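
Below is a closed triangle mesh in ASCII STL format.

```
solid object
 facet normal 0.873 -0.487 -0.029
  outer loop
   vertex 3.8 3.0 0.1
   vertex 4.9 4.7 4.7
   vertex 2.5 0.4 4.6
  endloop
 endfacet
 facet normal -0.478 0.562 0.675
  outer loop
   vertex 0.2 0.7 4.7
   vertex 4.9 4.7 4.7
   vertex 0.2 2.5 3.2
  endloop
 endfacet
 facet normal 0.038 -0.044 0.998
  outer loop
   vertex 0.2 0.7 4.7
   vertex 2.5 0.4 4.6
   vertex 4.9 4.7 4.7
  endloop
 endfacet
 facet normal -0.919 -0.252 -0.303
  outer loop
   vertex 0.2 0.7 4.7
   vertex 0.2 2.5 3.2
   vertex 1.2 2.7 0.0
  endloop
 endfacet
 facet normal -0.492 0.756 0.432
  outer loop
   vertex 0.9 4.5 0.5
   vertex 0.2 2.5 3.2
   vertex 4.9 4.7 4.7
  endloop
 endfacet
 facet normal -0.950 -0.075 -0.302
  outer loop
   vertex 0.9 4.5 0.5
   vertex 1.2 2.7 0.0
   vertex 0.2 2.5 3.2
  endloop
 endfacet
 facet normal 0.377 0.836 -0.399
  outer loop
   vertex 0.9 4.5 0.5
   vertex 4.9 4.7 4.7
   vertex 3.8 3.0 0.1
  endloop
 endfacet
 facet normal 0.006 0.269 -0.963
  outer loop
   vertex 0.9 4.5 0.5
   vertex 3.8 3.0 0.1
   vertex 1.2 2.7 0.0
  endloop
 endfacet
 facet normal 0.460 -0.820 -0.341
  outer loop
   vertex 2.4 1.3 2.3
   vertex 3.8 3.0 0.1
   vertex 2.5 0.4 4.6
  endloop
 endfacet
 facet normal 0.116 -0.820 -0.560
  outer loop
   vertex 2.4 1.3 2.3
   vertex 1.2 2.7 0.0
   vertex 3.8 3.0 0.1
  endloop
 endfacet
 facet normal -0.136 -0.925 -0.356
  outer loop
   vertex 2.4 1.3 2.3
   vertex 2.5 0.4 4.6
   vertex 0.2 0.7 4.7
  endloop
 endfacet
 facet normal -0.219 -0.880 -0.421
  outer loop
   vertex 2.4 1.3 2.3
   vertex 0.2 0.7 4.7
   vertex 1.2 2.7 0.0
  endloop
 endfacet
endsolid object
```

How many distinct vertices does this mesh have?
8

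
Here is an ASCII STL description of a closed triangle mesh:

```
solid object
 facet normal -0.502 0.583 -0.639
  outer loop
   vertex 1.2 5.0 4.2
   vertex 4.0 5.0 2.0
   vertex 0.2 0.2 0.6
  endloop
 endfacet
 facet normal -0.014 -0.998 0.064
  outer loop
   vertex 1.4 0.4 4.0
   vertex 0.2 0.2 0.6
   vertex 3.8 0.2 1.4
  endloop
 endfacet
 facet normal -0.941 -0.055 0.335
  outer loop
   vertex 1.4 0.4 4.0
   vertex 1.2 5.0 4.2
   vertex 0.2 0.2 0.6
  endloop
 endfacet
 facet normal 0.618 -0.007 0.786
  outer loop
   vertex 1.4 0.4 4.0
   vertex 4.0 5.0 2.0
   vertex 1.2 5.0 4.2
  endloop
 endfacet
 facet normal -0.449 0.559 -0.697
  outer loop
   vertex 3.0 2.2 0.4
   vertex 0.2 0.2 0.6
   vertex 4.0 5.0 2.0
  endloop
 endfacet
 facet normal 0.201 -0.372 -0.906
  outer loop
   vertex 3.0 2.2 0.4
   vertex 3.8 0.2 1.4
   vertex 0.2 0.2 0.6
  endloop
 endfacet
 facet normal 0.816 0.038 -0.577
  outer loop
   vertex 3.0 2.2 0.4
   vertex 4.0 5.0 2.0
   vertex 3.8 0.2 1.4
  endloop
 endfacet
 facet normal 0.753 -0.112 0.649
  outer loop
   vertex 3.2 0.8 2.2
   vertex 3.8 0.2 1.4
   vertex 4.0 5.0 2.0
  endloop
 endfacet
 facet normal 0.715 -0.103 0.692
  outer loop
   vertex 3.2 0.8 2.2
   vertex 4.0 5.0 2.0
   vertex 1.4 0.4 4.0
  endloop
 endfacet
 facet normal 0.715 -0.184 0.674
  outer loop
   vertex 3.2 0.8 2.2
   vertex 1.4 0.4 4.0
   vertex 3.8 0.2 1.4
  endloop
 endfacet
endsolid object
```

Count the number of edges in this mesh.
15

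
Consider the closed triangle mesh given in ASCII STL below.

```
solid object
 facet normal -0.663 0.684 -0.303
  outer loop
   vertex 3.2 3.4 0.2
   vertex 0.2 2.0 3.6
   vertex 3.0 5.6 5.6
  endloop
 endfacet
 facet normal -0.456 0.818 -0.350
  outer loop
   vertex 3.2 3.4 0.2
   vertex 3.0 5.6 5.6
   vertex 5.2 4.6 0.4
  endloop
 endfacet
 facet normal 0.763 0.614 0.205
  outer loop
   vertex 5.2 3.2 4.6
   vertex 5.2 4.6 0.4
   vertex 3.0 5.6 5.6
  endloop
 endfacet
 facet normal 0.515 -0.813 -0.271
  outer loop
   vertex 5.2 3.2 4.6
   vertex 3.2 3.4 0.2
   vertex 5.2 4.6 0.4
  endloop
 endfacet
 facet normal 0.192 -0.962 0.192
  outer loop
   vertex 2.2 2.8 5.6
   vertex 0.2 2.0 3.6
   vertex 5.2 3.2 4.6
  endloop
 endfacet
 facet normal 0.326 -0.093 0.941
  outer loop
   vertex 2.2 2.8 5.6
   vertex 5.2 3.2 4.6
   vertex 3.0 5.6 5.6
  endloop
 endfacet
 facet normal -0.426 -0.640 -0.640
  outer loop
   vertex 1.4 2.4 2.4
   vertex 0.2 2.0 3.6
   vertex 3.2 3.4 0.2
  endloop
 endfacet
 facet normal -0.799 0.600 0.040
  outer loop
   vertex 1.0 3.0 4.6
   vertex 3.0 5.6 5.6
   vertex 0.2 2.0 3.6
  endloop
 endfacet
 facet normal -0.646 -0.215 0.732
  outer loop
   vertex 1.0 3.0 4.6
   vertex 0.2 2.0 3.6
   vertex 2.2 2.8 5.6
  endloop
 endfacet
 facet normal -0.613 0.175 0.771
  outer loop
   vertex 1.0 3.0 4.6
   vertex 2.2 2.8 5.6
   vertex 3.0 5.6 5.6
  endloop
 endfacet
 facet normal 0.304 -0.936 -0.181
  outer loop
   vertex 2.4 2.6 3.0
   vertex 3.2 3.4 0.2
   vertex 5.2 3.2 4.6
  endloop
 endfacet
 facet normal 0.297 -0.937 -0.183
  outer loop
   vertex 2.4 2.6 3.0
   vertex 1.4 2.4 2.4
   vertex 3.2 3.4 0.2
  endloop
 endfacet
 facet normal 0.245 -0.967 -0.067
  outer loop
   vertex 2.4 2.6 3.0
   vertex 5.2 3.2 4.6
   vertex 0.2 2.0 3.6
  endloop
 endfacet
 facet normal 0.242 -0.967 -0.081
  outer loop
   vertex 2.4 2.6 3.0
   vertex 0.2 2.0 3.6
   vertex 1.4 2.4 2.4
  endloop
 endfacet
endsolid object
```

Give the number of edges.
21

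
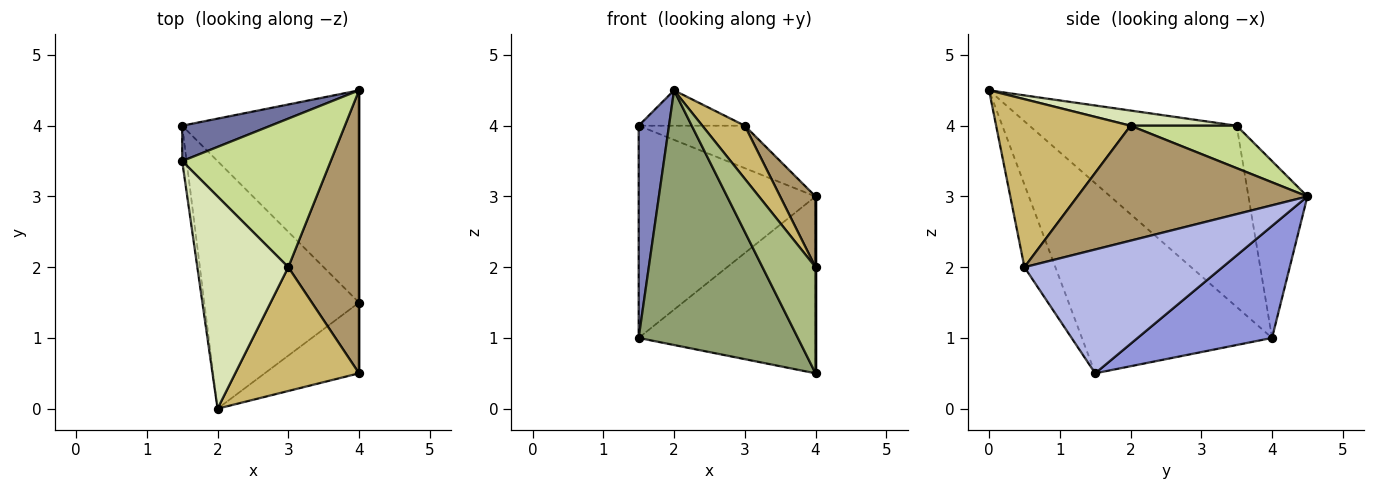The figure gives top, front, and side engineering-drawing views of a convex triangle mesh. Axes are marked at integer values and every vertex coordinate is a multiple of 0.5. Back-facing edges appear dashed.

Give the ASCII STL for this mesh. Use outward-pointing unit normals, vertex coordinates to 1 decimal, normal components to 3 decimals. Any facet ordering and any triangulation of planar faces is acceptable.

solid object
 facet normal -0.312 0.937 0.156
  outer loop
   vertex 1.5 3.5 4.0
   vertex 4.0 4.5 3.0
   vertex 1.5 4.0 1.0
  endloop
 endfacet
 facet normal -0.989 -0.145 -0.024
  outer loop
   vertex 1.5 3.5 4.0
   vertex 1.5 4.0 1.0
   vertex 2.0 0.0 4.5
  endloop
 endfacet
 facet normal 0.438 0.576 -0.691
  outer loop
   vertex 4.0 1.5 0.5
   vertex 1.5 4.0 1.0
   vertex 4.0 4.5 3.0
  endloop
 endfacet
 facet normal 1.000 0.000 0.000
  outer loop
   vertex 4.0 1.5 0.5
   vertex 4.0 4.5 3.0
   vertex 4.0 0.5 2.0
  endloop
 endfacet
 facet normal -0.650 -0.545 -0.529
  outer loop
   vertex 4.0 1.5 0.5
   vertex 2.0 0.0 4.5
   vertex 1.5 4.0 1.0
  endloop
 endfacet
 facet normal -0.437 -0.749 -0.499
  outer loop
   vertex 4.0 1.5 0.5
   vertex 4.0 0.5 2.0
   vertex 2.0 0.0 4.5
  endloop
 endfacet
 facet normal 0.265 0.265 0.927
  outer loop
   vertex 3.0 2.0 4.0
   vertex 4.0 4.5 3.0
   vertex 1.5 3.5 4.0
  endloop
 endfacet
 facet normal 0.162 0.162 0.973
  outer loop
   vertex 3.0 2.0 4.0
   vertex 1.5 3.5 4.0
   vertex 2.0 0.0 4.5
  endloop
 endfacet
 facet normal 0.844 -0.130 0.520
  outer loop
   vertex 3.0 2.0 4.0
   vertex 4.0 0.5 2.0
   vertex 4.0 4.5 3.0
  endloop
 endfacet
 facet normal 0.780 -0.246 0.575
  outer loop
   vertex 3.0 2.0 4.0
   vertex 2.0 0.0 4.5
   vertex 4.0 0.5 2.0
  endloop
 endfacet
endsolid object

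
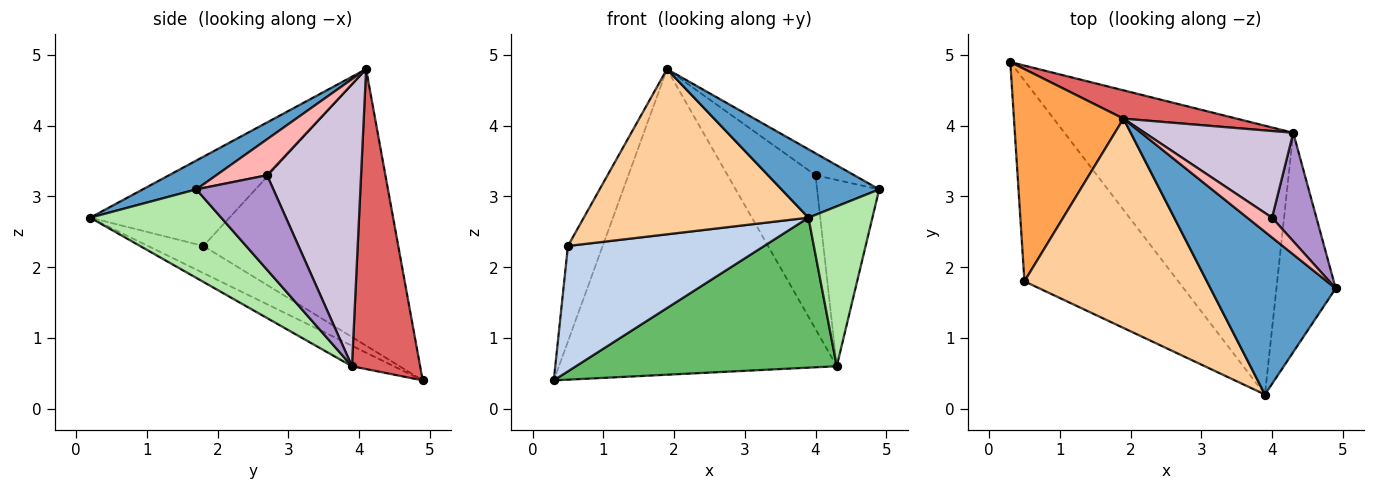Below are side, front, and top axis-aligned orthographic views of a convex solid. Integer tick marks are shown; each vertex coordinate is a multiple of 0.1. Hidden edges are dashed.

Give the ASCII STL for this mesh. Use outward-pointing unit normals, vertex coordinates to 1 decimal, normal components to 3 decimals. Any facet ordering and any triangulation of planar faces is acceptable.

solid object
 facet normal 0.208 -0.379 0.902
  outer loop
   vertex 1.9 4.1 4.8
   vertex 3.9 0.2 2.7
   vertex 4.9 1.7 3.1
  endloop
 endfacet
 facet normal -0.148 -0.524 -0.839
  outer loop
   vertex 0.5 1.8 2.3
   vertex 0.3 4.9 0.4
   vertex 3.9 0.2 2.7
  endloop
 endfacet
 facet normal -0.917 0.163 0.363
  outer loop
   vertex 0.5 1.8 2.3
   vertex 1.9 4.1 4.8
   vertex 0.3 4.9 0.4
  endloop
 endfacet
 facet normal -0.358 -0.578 0.733
  outer loop
   vertex 0.5 1.8 2.3
   vertex 3.9 0.2 2.7
   vertex 1.9 4.1 4.8
  endloop
 endfacet
 facet normal -0.078 -0.486 -0.871
  outer loop
   vertex 4.3 3.9 0.6
   vertex 3.9 0.2 2.7
   vertex 0.3 4.9 0.4
  endloop
 endfacet
 facet normal 0.770 -0.376 -0.516
  outer loop
   vertex 4.3 3.9 0.6
   vertex 4.9 1.7 3.1
   vertex 3.9 0.2 2.7
  endloop
 endfacet
 facet normal 0.237 0.967 0.090
  outer loop
   vertex 4.3 3.9 0.6
   vertex 0.3 4.9 0.4
   vertex 1.9 4.1 4.8
  endloop
 endfacet
 facet normal 0.698 0.532 0.480
  outer loop
   vertex 4.0 2.7 3.3
   vertex 1.9 4.1 4.8
   vertex 4.9 1.7 3.1
  endloop
 endfacet
 facet normal 0.731 0.589 0.343
  outer loop
   vertex 4.0 2.7 3.3
   vertex 4.9 1.7 3.1
   vertex 4.3 3.9 0.6
  endloop
 endfacet
 facet normal 0.682 0.638 0.359
  outer loop
   vertex 4.0 2.7 3.3
   vertex 4.3 3.9 0.6
   vertex 1.9 4.1 4.8
  endloop
 endfacet
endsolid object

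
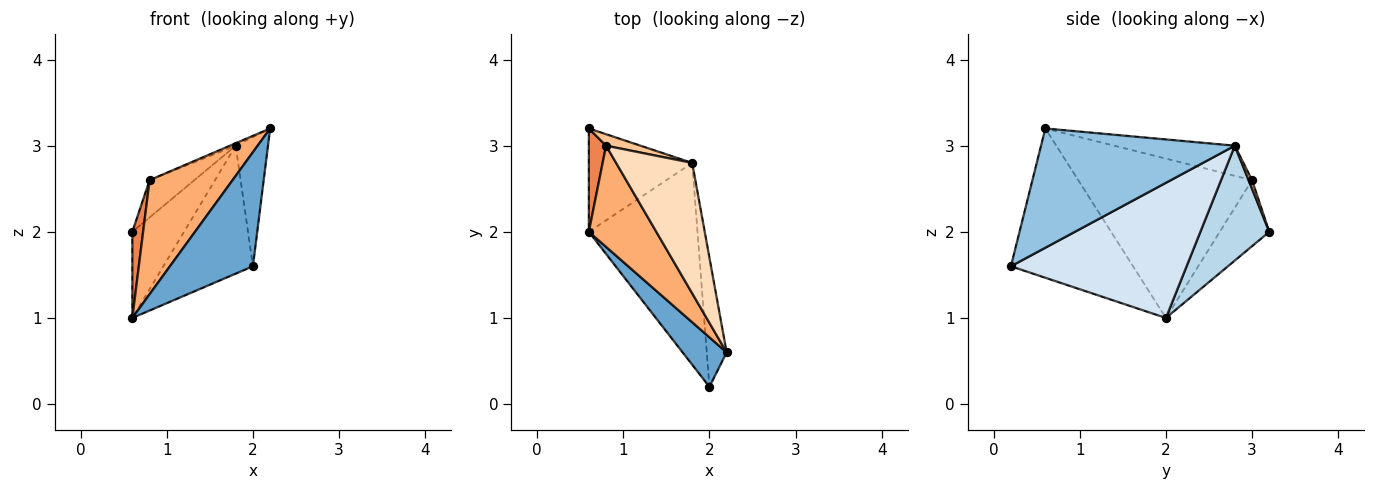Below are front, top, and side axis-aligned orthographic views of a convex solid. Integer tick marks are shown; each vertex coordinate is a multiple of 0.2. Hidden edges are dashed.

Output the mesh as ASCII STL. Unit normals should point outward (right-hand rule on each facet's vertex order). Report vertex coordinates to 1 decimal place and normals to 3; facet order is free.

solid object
 facet normal -0.804 -0.546 0.237
  outer loop
   vertex 2.0 0.2 1.6
   vertex 2.2 0.6 3.2
   vertex 0.6 2.0 1.0
  endloop
 endfacet
 facet normal 0.973 0.162 -0.162
  outer loop
   vertex 1.8 2.8 3.0
   vertex 2.2 0.6 3.2
   vertex 2.0 0.2 1.6
  endloop
 endfacet
 facet normal 0.649 0.487 -0.584
  outer loop
   vertex 1.8 2.8 3.0
   vertex 0.6 2.0 1.0
   vertex 0.6 3.2 2.0
  endloop
 endfacet
 facet normal 0.724 0.369 -0.582
  outer loop
   vertex 1.8 2.8 3.0
   vertex 2.0 0.2 1.6
   vertex 0.6 2.0 1.0
  endloop
 endfacet
 facet normal -0.947 -0.206 0.247
  outer loop
   vertex 0.8 3.0 2.6
   vertex 0.6 3.2 2.0
   vertex 0.6 2.0 1.0
  endloop
 endfacet
 facet normal -0.843 -0.402 0.357
  outer loop
   vertex 0.8 3.0 2.6
   vertex 0.6 2.0 1.0
   vertex 2.2 0.6 3.2
  endloop
 endfacet
 facet normal 0.073 0.953 0.293
  outer loop
   vertex 0.8 3.0 2.6
   vertex 1.8 2.8 3.0
   vertex 0.6 3.2 2.0
  endloop
 endfacet
 facet normal -0.368 0.018 0.930
  outer loop
   vertex 0.8 3.0 2.6
   vertex 2.2 0.6 3.2
   vertex 1.8 2.8 3.0
  endloop
 endfacet
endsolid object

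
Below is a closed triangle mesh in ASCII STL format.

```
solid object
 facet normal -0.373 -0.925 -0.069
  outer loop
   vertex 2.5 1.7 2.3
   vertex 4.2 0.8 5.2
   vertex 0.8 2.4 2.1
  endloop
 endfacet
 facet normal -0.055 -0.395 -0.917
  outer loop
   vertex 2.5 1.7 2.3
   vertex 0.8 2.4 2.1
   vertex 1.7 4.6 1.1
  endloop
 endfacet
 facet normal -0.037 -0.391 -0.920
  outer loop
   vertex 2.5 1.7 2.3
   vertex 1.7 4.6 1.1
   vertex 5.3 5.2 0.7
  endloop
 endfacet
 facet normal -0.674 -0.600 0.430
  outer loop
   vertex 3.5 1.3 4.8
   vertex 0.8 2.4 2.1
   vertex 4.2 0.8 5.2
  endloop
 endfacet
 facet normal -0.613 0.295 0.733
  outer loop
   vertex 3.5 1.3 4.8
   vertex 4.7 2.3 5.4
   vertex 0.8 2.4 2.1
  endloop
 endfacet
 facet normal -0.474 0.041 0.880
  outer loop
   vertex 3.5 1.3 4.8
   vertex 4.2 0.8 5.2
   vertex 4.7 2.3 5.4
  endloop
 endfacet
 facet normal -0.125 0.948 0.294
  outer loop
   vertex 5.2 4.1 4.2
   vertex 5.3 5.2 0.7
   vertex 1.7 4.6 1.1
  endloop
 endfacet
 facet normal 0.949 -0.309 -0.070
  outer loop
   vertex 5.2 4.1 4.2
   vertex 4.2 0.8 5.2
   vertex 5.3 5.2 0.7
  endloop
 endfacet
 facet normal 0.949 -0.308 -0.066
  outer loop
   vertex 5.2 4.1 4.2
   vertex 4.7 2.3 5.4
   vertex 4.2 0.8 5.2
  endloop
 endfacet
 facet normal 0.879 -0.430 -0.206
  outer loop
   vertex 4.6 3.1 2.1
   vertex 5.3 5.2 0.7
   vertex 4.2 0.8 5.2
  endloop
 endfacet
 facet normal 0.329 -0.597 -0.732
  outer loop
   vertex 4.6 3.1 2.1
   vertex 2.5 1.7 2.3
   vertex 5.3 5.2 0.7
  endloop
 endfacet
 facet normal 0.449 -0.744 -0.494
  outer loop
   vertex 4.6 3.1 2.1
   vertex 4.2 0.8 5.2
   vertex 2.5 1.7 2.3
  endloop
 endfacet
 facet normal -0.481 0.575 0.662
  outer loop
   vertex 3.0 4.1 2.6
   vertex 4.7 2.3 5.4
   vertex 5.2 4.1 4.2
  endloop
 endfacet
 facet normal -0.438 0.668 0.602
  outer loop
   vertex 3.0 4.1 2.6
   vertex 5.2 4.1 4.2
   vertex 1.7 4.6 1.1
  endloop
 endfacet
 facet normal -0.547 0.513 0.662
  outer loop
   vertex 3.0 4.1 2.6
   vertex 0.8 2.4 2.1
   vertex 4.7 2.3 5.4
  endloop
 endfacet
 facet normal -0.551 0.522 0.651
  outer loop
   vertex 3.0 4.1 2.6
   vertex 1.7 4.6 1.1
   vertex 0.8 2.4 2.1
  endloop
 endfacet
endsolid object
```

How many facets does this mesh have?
16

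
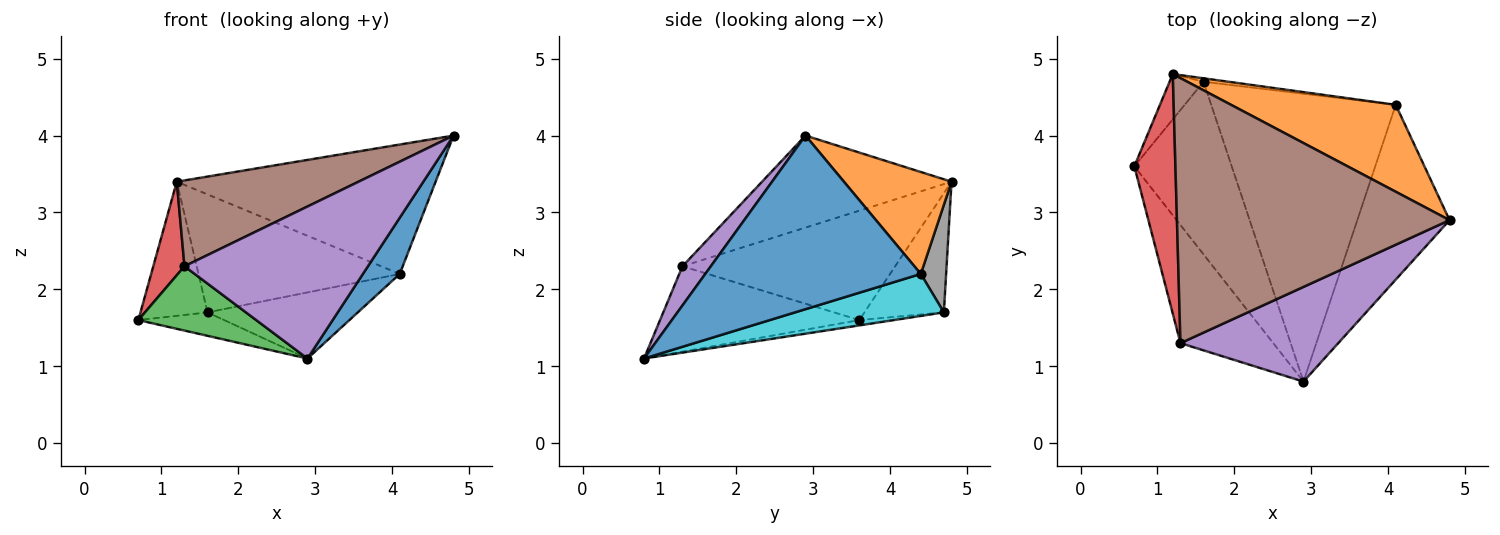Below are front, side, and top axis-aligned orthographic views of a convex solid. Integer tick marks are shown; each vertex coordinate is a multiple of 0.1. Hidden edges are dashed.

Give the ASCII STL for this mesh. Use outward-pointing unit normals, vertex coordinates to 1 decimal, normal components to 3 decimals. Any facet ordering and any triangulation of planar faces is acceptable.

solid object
 facet normal 0.873 -0.149 -0.464
  outer loop
   vertex 4.1 4.4 2.2
   vertex 4.8 2.9 4.0
   vertex 2.9 0.8 1.1
  endloop
 endfacet
 facet normal 0.326 0.785 0.527
  outer loop
   vertex 4.1 4.4 2.2
   vertex 1.2 4.8 3.4
   vertex 4.8 2.9 4.0
  endloop
 endfacet
 facet normal -0.629 -0.372 -0.683
  outer loop
   vertex 1.3 1.3 2.3
   vertex 0.7 3.6 1.6
   vertex 2.9 0.8 1.1
  endloop
 endfacet
 facet normal -0.927 -0.136 0.348
  outer loop
   vertex 1.3 1.3 2.3
   vertex 1.2 4.8 3.4
   vertex 0.7 3.6 1.6
  endloop
 endfacet
 facet normal 0.130 -0.842 0.524
  outer loop
   vertex 1.3 1.3 2.3
   vertex 2.9 0.8 1.1
   vertex 4.8 2.9 4.0
  endloop
 endfacet
 facet normal -0.306 -0.293 0.906
  outer loop
   vertex 1.3 1.3 2.3
   vertex 4.8 2.9 4.0
   vertex 1.2 4.8 3.4
  endloop
 endfacet
 facet normal -0.747 0.630 -0.213
  outer loop
   vertex 1.6 4.7 1.7
   vertex 0.7 3.6 1.6
   vertex 1.2 4.8 3.4
  endloop
 endfacet
 facet normal 0.125 0.992 -0.029
  outer loop
   vertex 1.6 4.7 1.7
   vertex 1.2 4.8 3.4
   vertex 4.1 4.4 2.2
  endloop
 endfacet
 facet normal -0.054 0.134 -0.989
  outer loop
   vertex 1.6 4.7 1.7
   vertex 2.9 0.8 1.1
   vertex 0.7 3.6 1.6
  endloop
 endfacet
 facet normal 0.217 0.219 -0.951
  outer loop
   vertex 1.6 4.7 1.7
   vertex 4.1 4.4 2.2
   vertex 2.9 0.8 1.1
  endloop
 endfacet
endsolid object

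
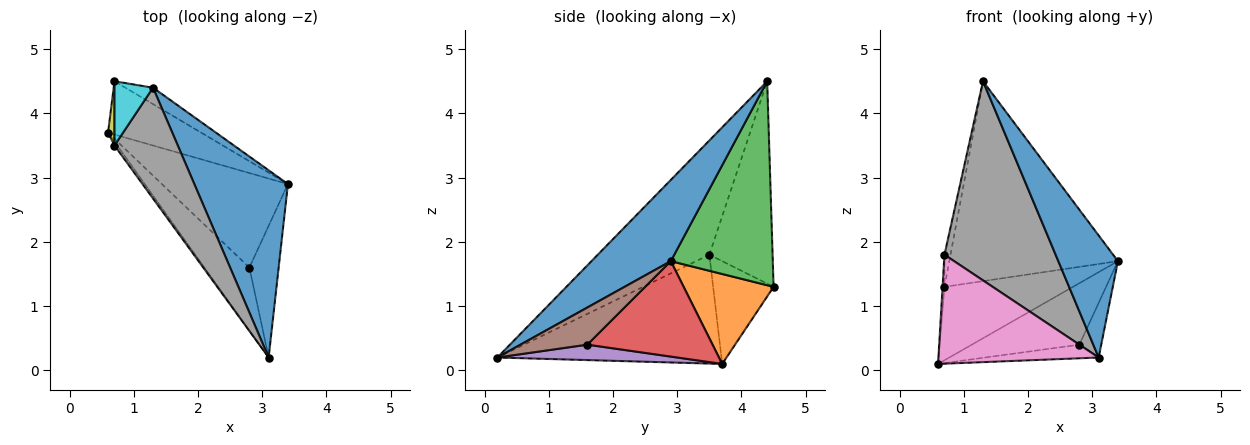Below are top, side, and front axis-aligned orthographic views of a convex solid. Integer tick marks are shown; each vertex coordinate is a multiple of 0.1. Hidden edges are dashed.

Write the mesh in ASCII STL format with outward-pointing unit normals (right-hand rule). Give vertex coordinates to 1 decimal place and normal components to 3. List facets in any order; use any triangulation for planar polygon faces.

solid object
 facet normal 0.588 -0.442 0.678
  outer loop
   vertex 1.3 4.4 4.5
   vertex 3.1 0.2 0.2
   vertex 3.4 2.9 1.7
  endloop
 endfacet
 facet normal 0.493 0.704 -0.511
  outer loop
   vertex 0.7 4.5 1.3
   vertex 3.4 2.9 1.7
   vertex 0.6 3.7 0.1
  endloop
 endfacet
 facet normal 0.516 0.854 -0.070
  outer loop
   vertex 0.7 4.5 1.3
   vertex 1.3 4.4 4.5
   vertex 3.4 2.9 1.7
  endloop
 endfacet
 facet normal 0.536 0.460 -0.708
  outer loop
   vertex 2.8 1.6 0.4
   vertex 0.6 3.7 0.1
   vertex 3.4 2.9 1.7
  endloop
 endfacet
 facet normal 0.318 0.200 -0.927
  outer loop
   vertex 2.8 1.6 0.4
   vertex 3.1 0.2 0.2
   vertex 0.6 3.7 0.1
  endloop
 endfacet
 facet normal 0.761 0.249 -0.600
  outer loop
   vertex 2.8 1.6 0.4
   vertex 3.4 2.9 1.7
   vertex 3.1 0.2 0.2
  endloop
 endfacet
 facet normal -0.813 -0.582 -0.021
  outer loop
   vertex 0.7 3.5 1.8
   vertex 0.6 3.7 0.1
   vertex 3.1 0.2 0.2
  endloop
 endfacet
 facet normal -0.660 -0.657 0.366
  outer loop
   vertex 0.7 3.5 1.8
   vertex 3.1 0.2 0.2
   vertex 1.3 4.4 4.5
  endloop
 endfacet
 facet normal -0.998 0.031 0.062
  outer loop
   vertex 0.7 3.5 1.8
   vertex 0.7 4.5 1.3
   vertex 0.6 3.7 0.1
  endloop
 endfacet
 facet normal -0.978 0.093 0.186
  outer loop
   vertex 0.7 3.5 1.8
   vertex 1.3 4.4 4.5
   vertex 0.7 4.5 1.3
  endloop
 endfacet
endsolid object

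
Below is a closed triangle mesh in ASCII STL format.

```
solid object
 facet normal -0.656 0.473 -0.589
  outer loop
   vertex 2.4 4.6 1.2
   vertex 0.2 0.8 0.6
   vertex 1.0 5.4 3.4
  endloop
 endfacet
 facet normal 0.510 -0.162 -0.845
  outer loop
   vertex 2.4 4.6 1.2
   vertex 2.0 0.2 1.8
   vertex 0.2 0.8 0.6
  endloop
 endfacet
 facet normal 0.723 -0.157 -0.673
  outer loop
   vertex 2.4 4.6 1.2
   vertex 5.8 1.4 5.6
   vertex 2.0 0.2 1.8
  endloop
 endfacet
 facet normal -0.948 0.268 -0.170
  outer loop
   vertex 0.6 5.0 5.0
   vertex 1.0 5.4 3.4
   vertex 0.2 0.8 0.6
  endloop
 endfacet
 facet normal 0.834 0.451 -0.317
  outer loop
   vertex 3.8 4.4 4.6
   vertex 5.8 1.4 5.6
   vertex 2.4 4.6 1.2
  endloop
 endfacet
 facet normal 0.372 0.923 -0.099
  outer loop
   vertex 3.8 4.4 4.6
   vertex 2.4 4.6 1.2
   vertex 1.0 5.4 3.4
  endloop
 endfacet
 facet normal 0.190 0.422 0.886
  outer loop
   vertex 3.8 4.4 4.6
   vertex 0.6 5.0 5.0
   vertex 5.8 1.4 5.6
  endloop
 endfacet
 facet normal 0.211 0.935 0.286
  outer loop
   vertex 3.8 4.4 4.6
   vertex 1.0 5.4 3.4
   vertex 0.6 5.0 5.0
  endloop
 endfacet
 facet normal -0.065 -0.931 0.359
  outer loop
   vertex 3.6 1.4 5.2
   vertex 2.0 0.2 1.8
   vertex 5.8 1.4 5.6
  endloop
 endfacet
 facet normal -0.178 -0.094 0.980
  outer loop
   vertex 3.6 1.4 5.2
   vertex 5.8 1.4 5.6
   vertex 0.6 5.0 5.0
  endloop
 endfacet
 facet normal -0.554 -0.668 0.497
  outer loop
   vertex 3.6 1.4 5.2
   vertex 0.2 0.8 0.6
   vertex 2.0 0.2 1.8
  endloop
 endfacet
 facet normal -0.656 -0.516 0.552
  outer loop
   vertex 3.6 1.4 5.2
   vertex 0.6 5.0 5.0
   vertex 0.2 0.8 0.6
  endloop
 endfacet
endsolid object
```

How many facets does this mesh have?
12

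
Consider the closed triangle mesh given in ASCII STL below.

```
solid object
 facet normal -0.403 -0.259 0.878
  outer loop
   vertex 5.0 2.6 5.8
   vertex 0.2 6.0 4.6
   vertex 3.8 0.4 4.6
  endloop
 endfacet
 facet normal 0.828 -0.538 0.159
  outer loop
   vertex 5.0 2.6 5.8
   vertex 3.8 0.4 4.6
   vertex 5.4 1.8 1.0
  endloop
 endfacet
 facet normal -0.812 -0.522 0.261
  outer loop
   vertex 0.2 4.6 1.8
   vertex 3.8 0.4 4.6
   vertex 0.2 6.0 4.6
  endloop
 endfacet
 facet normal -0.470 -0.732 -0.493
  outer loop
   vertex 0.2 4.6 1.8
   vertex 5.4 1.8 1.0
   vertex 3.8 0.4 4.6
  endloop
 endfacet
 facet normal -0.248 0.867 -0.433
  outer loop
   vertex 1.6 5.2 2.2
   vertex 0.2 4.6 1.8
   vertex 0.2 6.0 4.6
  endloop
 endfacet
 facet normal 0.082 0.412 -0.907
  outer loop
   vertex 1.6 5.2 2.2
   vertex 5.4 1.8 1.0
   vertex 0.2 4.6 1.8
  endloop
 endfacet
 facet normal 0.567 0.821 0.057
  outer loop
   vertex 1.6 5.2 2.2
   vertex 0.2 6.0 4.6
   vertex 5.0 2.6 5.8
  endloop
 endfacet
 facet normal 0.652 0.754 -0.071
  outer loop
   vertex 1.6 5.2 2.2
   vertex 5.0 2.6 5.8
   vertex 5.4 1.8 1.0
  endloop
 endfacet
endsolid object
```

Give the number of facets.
8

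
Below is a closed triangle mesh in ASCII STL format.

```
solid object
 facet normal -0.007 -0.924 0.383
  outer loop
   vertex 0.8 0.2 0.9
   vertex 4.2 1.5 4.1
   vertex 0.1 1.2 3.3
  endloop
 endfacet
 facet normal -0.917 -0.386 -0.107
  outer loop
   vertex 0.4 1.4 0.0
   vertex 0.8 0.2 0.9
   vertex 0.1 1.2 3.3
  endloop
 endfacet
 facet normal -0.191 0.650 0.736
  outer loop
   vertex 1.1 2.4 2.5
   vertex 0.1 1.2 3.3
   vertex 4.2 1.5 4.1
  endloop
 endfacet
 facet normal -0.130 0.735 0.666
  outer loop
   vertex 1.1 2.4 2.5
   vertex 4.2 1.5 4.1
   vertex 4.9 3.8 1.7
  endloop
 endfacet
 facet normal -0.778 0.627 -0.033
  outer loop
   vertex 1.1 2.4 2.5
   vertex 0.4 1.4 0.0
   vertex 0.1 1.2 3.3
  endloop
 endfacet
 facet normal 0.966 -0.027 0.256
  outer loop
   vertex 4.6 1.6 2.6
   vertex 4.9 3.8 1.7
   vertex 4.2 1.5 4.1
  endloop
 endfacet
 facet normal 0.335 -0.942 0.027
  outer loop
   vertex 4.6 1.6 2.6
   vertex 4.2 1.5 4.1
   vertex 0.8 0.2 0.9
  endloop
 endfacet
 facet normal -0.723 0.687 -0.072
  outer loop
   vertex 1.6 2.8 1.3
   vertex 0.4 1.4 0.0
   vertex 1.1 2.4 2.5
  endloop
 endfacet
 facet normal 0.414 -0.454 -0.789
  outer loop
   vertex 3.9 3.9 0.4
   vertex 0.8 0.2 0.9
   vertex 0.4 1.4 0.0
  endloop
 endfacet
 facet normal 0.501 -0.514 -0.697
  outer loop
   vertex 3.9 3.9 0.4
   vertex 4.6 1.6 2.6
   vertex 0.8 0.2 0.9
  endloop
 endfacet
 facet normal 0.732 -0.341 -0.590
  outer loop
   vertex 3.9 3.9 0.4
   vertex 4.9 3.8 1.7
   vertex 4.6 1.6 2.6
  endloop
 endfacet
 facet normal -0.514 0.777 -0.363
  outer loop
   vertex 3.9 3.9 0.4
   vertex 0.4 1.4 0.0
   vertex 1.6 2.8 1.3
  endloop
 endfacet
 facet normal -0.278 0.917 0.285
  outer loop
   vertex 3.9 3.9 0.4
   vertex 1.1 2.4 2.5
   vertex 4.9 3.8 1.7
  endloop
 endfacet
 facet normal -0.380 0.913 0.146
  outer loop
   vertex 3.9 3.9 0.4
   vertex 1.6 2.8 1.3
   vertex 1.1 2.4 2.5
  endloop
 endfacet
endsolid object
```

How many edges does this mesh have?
21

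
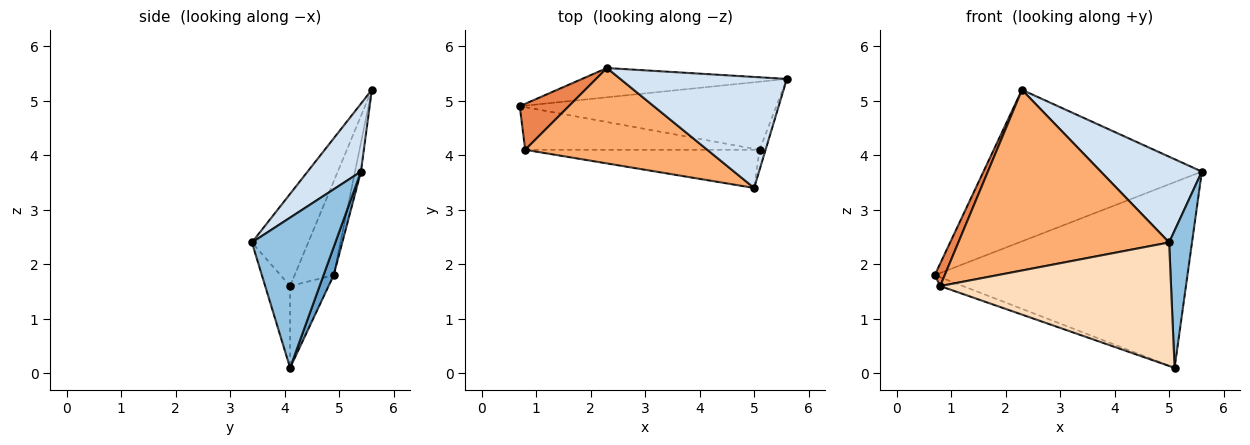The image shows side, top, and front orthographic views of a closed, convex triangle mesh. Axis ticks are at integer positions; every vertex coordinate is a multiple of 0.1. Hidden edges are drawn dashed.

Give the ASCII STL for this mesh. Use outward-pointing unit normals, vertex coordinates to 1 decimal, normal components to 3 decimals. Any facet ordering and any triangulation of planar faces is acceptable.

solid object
 facet normal 0.038 0.938 -0.344
  outer loop
   vertex 5.1 4.1 0.1
   vertex 0.7 4.9 1.8
   vertex 5.6 5.4 3.7
  endloop
 endfacet
 facet normal 0.964 -0.264 -0.038
  outer loop
   vertex 5.1 4.1 0.1
   vertex 5.6 5.4 3.7
   vertex 5.0 3.4 2.4
  endloop
 endfacet
 facet normal -0.027 0.982 -0.190
  outer loop
   vertex 2.3 5.6 5.2
   vertex 5.6 5.4 3.7
   vertex 0.7 4.9 1.8
  endloop
 endfacet
 facet normal 0.307 -0.582 0.753
  outer loop
   vertex 2.3 5.6 5.2
   vertex 5.0 3.4 2.4
   vertex 5.6 5.4 3.7
  endloop
 endfacet
 facet normal -0.864 -0.221 0.452
  outer loop
   vertex 0.8 4.1 1.6
   vertex 2.3 5.6 5.2
   vertex 0.7 4.9 1.8
  endloop
 endfacet
 facet normal -0.230 -0.861 0.454
  outer loop
   vertex 0.8 4.1 1.6
   vertex 5.0 3.4 2.4
   vertex 2.3 5.6 5.2
  endloop
 endfacet
 facet normal -0.323 0.191 -0.927
  outer loop
   vertex 0.8 4.1 1.6
   vertex 0.7 4.9 1.8
   vertex 5.1 4.1 0.1
  endloop
 endfacet
 facet normal -0.102 -0.950 -0.294
  outer loop
   vertex 0.8 4.1 1.6
   vertex 5.1 4.1 0.1
   vertex 5.0 3.4 2.4
  endloop
 endfacet
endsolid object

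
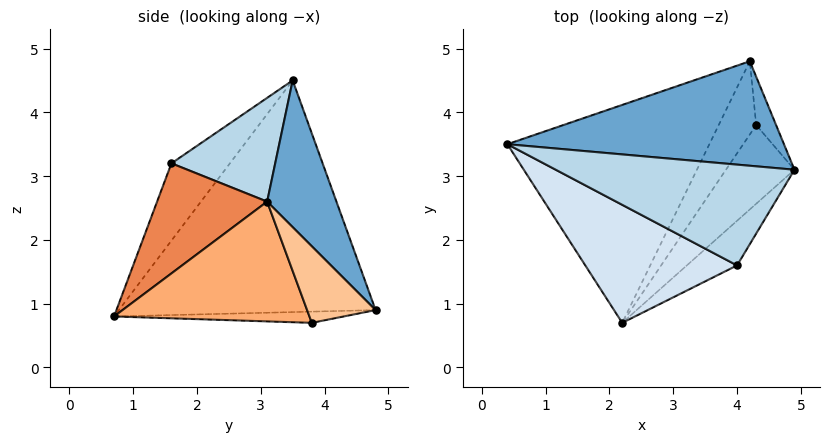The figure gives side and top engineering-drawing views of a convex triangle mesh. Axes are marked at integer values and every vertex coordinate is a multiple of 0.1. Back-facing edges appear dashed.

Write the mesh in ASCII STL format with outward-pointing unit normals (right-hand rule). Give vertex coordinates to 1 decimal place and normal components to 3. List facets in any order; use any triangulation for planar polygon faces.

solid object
 facet normal 0.319 0.733 0.601
  outer loop
   vertex 4.2 4.8 0.9
   vertex 0.4 3.5 4.5
   vertex 4.9 3.1 2.6
  endloop
 endfacet
 facet normal -0.704 0.358 -0.613
  outer loop
   vertex 4.2 4.8 0.9
   vertex 2.2 0.7 0.8
   vertex 0.4 3.5 4.5
  endloop
 endfacet
 facet normal 0.395 0.127 0.910
  outer loop
   vertex 4.0 1.6 3.2
   vertex 4.9 3.1 2.6
   vertex 0.4 3.5 4.5
  endloop
 endfacet
 facet normal -0.255 -0.827 0.501
  outer loop
   vertex 4.0 1.6 3.2
   vertex 0.4 3.5 4.5
   vertex 2.2 0.7 0.8
  endloop
 endfacet
 facet normal 0.741 -0.580 -0.338
  outer loop
   vertex 4.0 1.6 3.2
   vertex 2.2 0.7 0.8
   vertex 4.9 3.1 2.6
  endloop
 endfacet
 facet normal 0.743 -0.517 -0.425
  outer loop
   vertex 4.3 3.8 0.7
   vertex 4.9 3.1 2.6
   vertex 2.2 0.7 0.8
  endloop
 endfacet
 facet normal 0.958 0.146 -0.249
  outer loop
   vertex 4.3 3.8 0.7
   vertex 4.2 4.8 0.9
   vertex 4.9 3.1 2.6
  endloop
 endfacet
 facet normal -0.283 0.161 -0.946
  outer loop
   vertex 4.3 3.8 0.7
   vertex 2.2 0.7 0.8
   vertex 4.2 4.8 0.9
  endloop
 endfacet
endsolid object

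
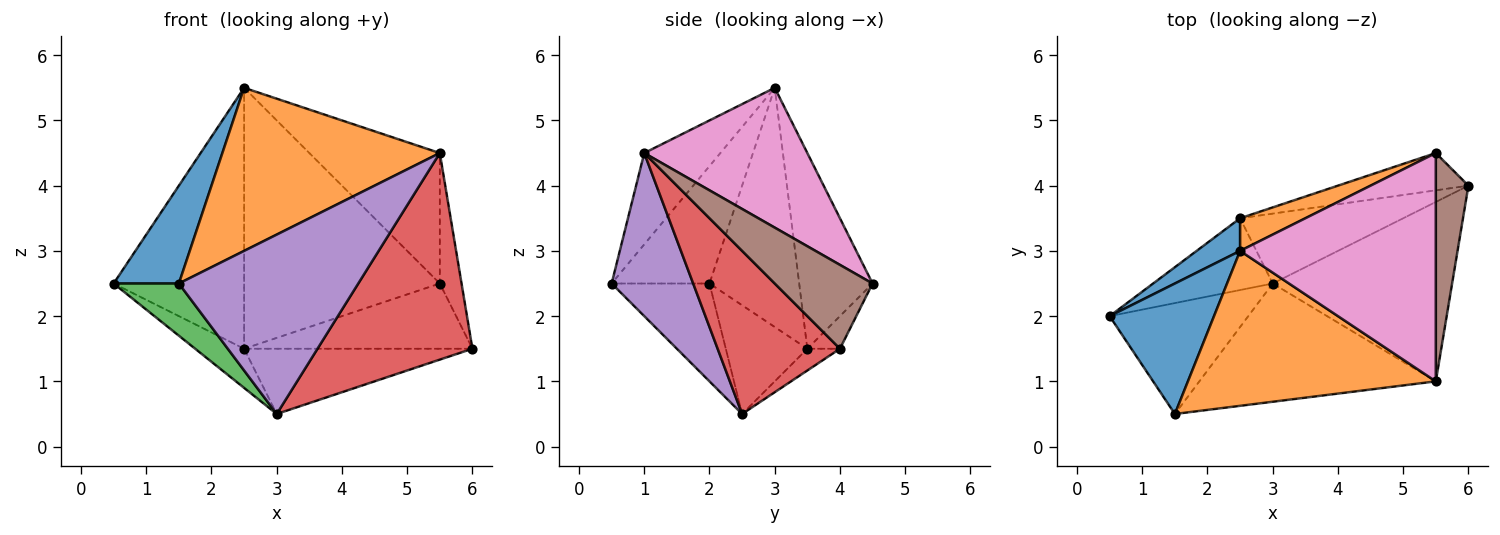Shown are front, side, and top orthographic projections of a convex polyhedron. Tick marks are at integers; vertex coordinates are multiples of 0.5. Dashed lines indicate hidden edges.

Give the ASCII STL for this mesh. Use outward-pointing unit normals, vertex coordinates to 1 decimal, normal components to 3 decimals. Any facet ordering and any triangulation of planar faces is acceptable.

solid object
 facet normal -0.669 -0.446 0.595
  outer loop
   vertex 2.5 3.0 5.5
   vertex 0.5 2.0 2.5
   vertex 1.5 0.5 2.5
  endloop
 endfacet
 facet normal -0.246 -0.703 0.668
  outer loop
   vertex 5.5 1.0 4.5
   vertex 2.5 3.0 5.5
   vertex 1.5 0.5 2.5
  endloop
 endfacet
 facet normal -0.538 -0.359 -0.763
  outer loop
   vertex 3.0 2.5 0.5
   vertex 1.5 0.5 2.5
   vertex 0.5 2.0 2.5
  endloop
 endfacet
 facet normal 0.512 -0.649 -0.563
  outer loop
   vertex 3.0 2.5 0.5
   vertex 6.0 4.0 1.5
   vertex 5.5 1.0 4.5
  endloop
 endfacet
 facet normal 0.355 -0.781 -0.515
  outer loop
   vertex 3.0 2.5 0.5
   vertex 5.5 1.0 4.5
   vertex 1.5 0.5 2.5
  endloop
 endfacet
 facet normal 0.913 0.203 0.355
  outer loop
   vertex 5.5 4.5 2.5
   vertex 5.5 1.0 4.5
   vertex 6.0 4.0 1.5
  endloop
 endfacet
 facet normal 0.527 0.422 0.738
  outer loop
   vertex 5.5 4.5 2.5
   vertex 2.5 3.0 5.5
   vertex 5.5 1.0 4.5
  endloop
 endfacet
 facet normal -0.097 0.679 -0.728
  outer loop
   vertex 2.5 3.5 1.5
   vertex 6.0 4.0 1.5
   vertex 3.0 2.5 0.5
  endloop
 endfacet
 facet normal -0.123 0.862 -0.492
  outer loop
   vertex 2.5 3.5 1.5
   vertex 5.5 4.5 2.5
   vertex 6.0 4.0 1.5
  endloop
 endfacet
 facet normal -0.624 0.374 -0.686
  outer loop
   vertex 2.5 3.5 1.5
   vertex 3.0 2.5 0.5
   vertex 0.5 2.0 2.5
  endloop
 endfacet
 facet normal -0.564 0.820 0.102
  outer loop
   vertex 2.5 3.5 1.5
   vertex 0.5 2.0 2.5
   vertex 2.5 3.0 5.5
  endloop
 endfacet
 facet normal -0.349 0.930 0.116
  outer loop
   vertex 2.5 3.5 1.5
   vertex 2.5 3.0 5.5
   vertex 5.5 4.5 2.5
  endloop
 endfacet
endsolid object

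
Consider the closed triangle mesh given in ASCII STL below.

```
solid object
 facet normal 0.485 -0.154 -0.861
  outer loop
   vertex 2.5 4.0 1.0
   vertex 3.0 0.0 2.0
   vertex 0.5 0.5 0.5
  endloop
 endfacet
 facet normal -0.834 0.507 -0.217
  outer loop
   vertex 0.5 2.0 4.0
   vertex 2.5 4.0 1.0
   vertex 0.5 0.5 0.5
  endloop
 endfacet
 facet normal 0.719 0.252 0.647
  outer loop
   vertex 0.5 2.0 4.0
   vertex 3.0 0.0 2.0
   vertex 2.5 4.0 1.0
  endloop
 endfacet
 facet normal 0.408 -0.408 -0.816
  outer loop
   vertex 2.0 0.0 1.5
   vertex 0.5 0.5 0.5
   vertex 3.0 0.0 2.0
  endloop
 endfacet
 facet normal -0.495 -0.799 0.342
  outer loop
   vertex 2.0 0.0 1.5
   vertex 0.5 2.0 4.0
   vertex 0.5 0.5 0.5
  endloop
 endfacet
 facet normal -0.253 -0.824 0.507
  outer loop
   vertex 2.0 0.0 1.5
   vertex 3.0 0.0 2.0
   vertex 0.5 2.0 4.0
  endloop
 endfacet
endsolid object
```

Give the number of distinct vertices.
5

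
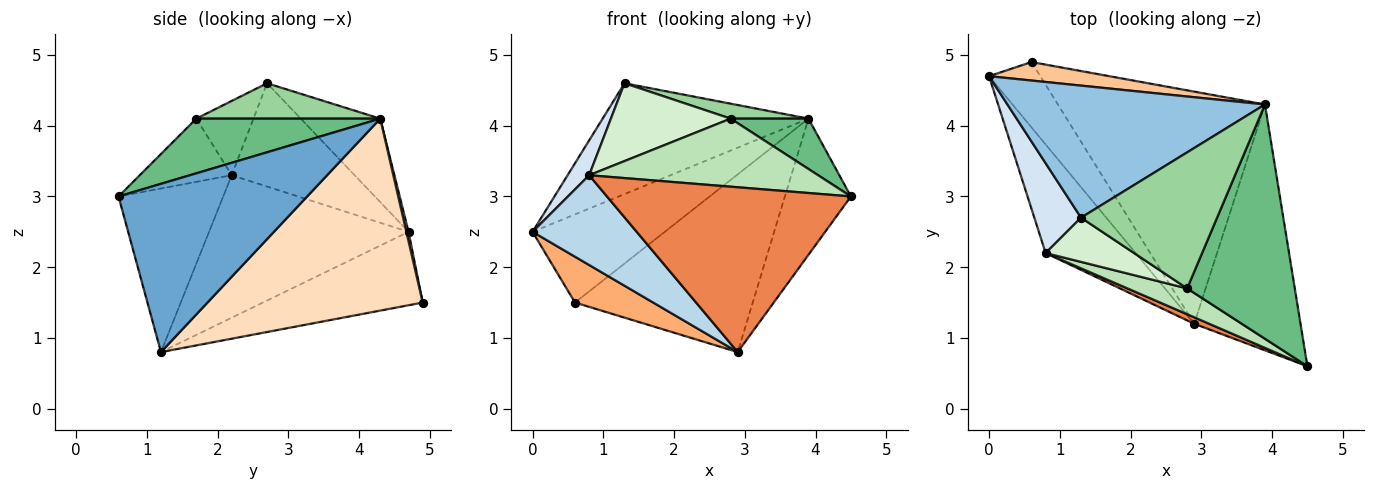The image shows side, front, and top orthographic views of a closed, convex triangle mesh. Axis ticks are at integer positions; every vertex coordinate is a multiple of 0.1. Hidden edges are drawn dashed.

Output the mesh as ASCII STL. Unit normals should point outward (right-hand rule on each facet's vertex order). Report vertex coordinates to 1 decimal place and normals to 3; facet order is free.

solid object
 facet normal 0.811 0.284 -0.512
  outer loop
   vertex 3.9 4.3 4.1
   vertex 4.5 0.6 3.0
   vertex 2.9 1.2 0.8
  endloop
 endfacet
 facet normal -0.241 0.624 0.743
  outer loop
   vertex 3.9 4.3 4.1
   vertex 0.0 4.7 2.5
   vertex 1.3 2.7 4.6
  endloop
 endfacet
 facet normal -0.774 -0.404 -0.488
  outer loop
   vertex 0.8 2.2 3.3
   vertex 0.0 4.7 2.5
   vertex 2.9 1.2 0.8
  endloop
 endfacet
 facet normal -0.900 -0.158 0.407
  outer loop
   vertex 0.8 2.2 3.3
   vertex 1.3 2.7 4.6
   vertex 0.0 4.7 2.5
  endloop
 endfacet
 facet normal -0.394 -0.918 0.036
  outer loop
   vertex 0.8 2.2 3.3
   vertex 2.9 1.2 0.8
   vertex 4.5 0.6 3.0
  endloop
 endfacet
 facet normal -0.761 -0.373 -0.531
  outer loop
   vertex 0.6 4.9 1.5
   vertex 2.9 1.2 0.8
   vertex 0.0 4.7 2.5
  endloop
 endfacet
 facet normal 0.016 0.979 0.205
  outer loop
   vertex 0.6 4.9 1.5
   vertex 0.0 4.7 2.5
   vertex 3.9 4.3 4.1
  endloop
 endfacet
 facet normal 0.593 0.490 -0.639
  outer loop
   vertex 0.6 4.9 1.5
   vertex 3.9 4.3 4.1
   vertex 2.9 1.2 0.8
  endloop
 endfacet
 facet normal 0.445 -0.188 0.876
  outer loop
   vertex 2.8 1.7 4.1
   vertex 4.5 0.6 3.0
   vertex 3.9 4.3 4.1
  endloop
 endfacet
 facet normal 0.250 -0.106 0.962
  outer loop
   vertex 2.8 1.7 4.1
   vertex 3.9 4.3 4.1
   vertex 1.3 2.7 4.6
  endloop
 endfacet
 facet normal -0.352 -0.875 0.332
  outer loop
   vertex 2.8 1.7 4.1
   vertex 0.8 2.2 3.3
   vertex 4.5 0.6 3.0
  endloop
 endfacet
 facet normal -0.383 -0.803 0.456
  outer loop
   vertex 2.8 1.7 4.1
   vertex 1.3 2.7 4.6
   vertex 0.8 2.2 3.3
  endloop
 endfacet
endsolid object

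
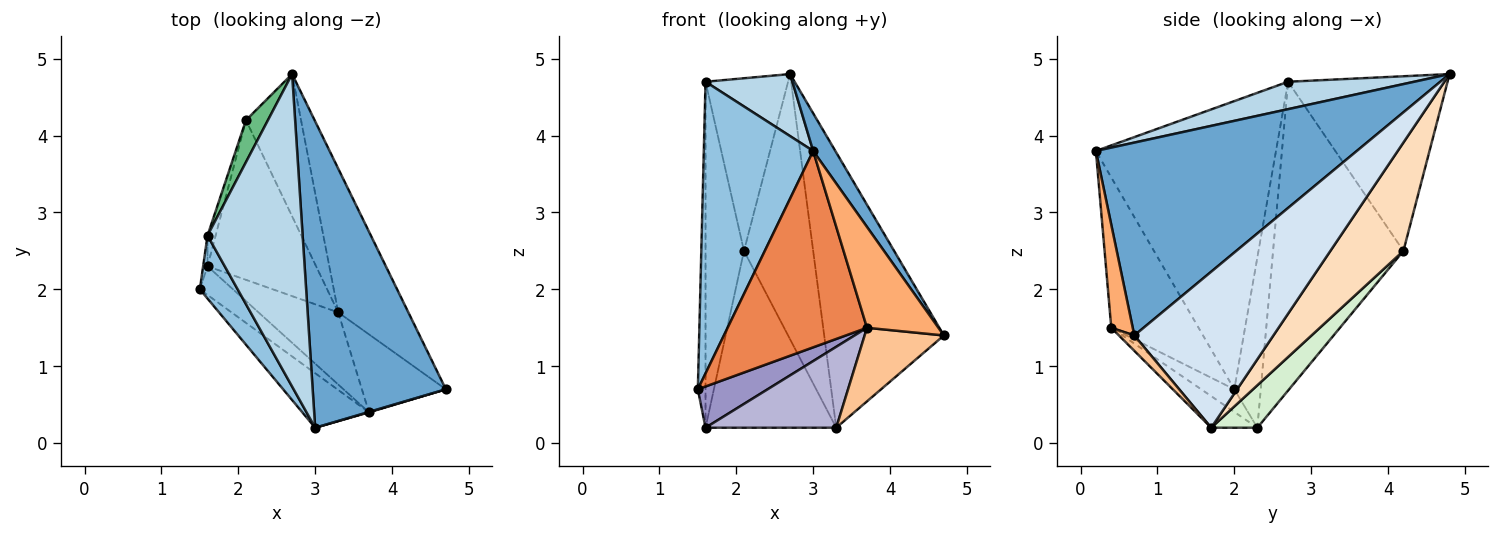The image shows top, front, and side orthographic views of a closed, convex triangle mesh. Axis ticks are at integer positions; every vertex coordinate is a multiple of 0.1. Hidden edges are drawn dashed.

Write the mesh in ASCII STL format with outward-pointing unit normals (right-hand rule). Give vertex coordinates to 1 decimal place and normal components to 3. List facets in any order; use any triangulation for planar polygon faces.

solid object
 facet normal 0.821 -0.070 0.567
  outer loop
   vertex 3.0 0.2 3.8
   vertex 4.7 0.7 1.4
   vertex 2.7 4.8 4.8
  endloop
 endfacet
 facet normal -0.849 -0.516 0.112
  outer loop
   vertex 1.6 2.7 4.7
   vertex 1.5 2.0 0.7
   vertex 3.0 0.2 3.8
  endloop
 endfacet
 facet normal 0.272 -0.187 0.944
  outer loop
   vertex 1.6 2.7 4.7
   vertex 3.0 0.2 3.8
   vertex 2.7 4.8 4.8
  endloop
 endfacet
 facet normal 0.717 0.617 -0.323
  outer loop
   vertex 3.3 1.7 0.2
   vertex 2.7 4.8 4.8
   vertex 4.7 0.7 1.4
  endloop
 endfacet
 facet normal -0.517 -0.825 -0.229
  outer loop
   vertex 3.7 0.4 1.5
   vertex 3.0 0.2 3.8
   vertex 1.5 2.0 0.7
  endloop
 endfacet
 facet normal 0.288 -0.958 0.004
  outer loop
   vertex 3.7 0.4 1.5
   vertex 4.7 0.7 1.4
   vertex 3.0 0.2 3.8
  endloop
 endfacet
 facet normal 0.132 -0.680 -0.721
  outer loop
   vertex 3.7 0.4 1.5
   vertex 3.3 1.7 0.2
   vertex 4.7 0.7 1.4
  endloop
 endfacet
 facet normal 0.681 0.645 -0.346
  outer loop
   vertex 2.1 4.2 2.5
   vertex 2.7 4.8 4.8
   vertex 3.3 1.7 0.2
  endloop
 endfacet
 facet normal -0.883 0.457 0.111
  outer loop
   vertex 2.1 4.2 2.5
   vertex 1.6 2.7 4.7
   vertex 2.7 4.8 4.8
  endloop
 endfacet
 facet normal -0.960 0.279 -0.025
  outer loop
   vertex 1.6 2.3 0.2
   vertex 1.5 2.0 0.7
   vertex 1.6 2.7 4.7
  endloop
 endfacet
 facet normal -0.959 0.283 -0.025
  outer loop
   vertex 1.6 2.3 0.2
   vertex 1.6 2.7 4.7
   vertex 2.1 4.2 2.5
  endloop
 endfacet
 facet normal 0.253 0.718 -0.648
  outer loop
   vertex 1.6 2.3 0.2
   vertex 2.1 4.2 2.5
   vertex 3.3 1.7 0.2
  endloop
 endfacet
 facet normal -0.363 -0.765 -0.532
  outer loop
   vertex 1.6 2.3 0.2
   vertex 3.7 0.4 1.5
   vertex 1.5 2.0 0.7
  endloop
 endfacet
 facet normal -0.255 -0.722 -0.643
  outer loop
   vertex 1.6 2.3 0.2
   vertex 3.3 1.7 0.2
   vertex 3.7 0.4 1.5
  endloop
 endfacet
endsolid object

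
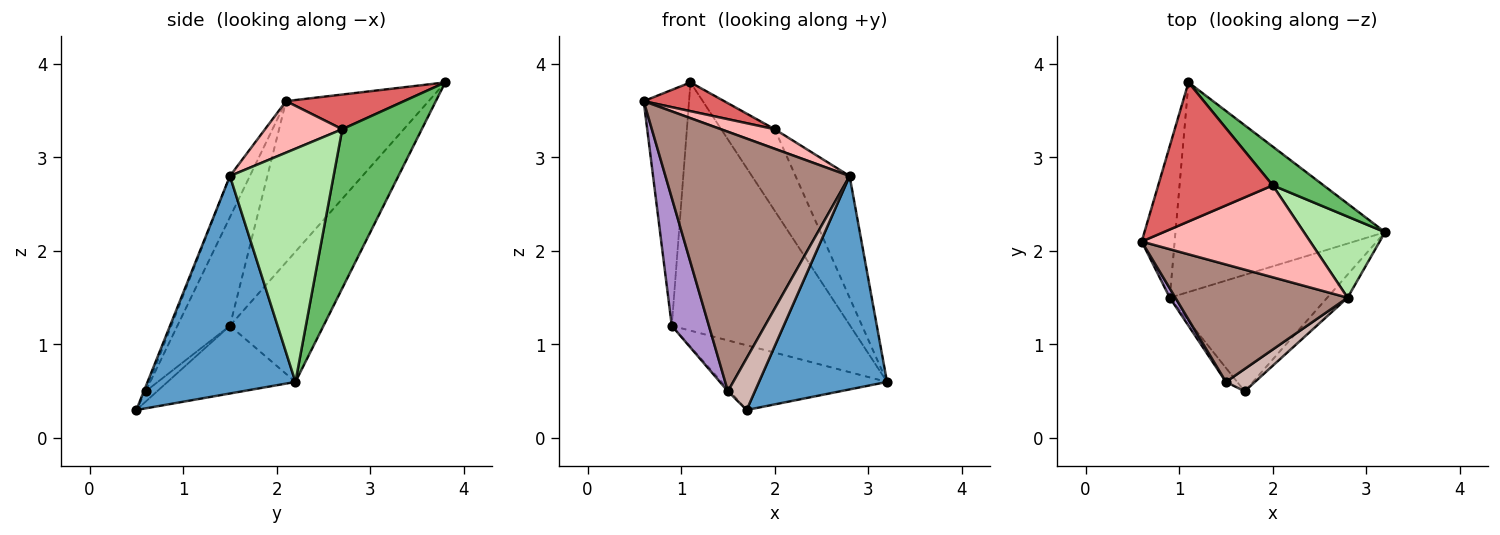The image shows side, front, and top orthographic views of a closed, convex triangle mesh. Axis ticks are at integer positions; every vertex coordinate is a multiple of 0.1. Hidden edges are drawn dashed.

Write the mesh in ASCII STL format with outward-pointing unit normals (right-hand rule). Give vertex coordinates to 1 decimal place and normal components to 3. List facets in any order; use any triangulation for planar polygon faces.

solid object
 facet normal 0.754 -0.653 -0.071
  outer loop
   vertex 2.8 1.5 2.8
   vertex 1.7 0.5 0.3
   vertex 3.2 2.2 0.6
  endloop
 endfacet
 facet normal -0.935 0.298 -0.191
  outer loop
   vertex 0.9 1.5 1.2
   vertex 0.6 2.1 3.6
   vertex 1.1 3.8 3.8
  endloop
 endfacet
 facet normal -0.372 0.709 -0.599
  outer loop
   vertex 0.9 1.5 1.2
   vertex 1.1 3.8 3.8
   vertex 3.2 2.2 0.6
  endloop
 endfacet
 facet normal -0.352 0.455 -0.818
  outer loop
   vertex 0.9 1.5 1.2
   vertex 3.2 2.2 0.6
   vertex 1.7 0.5 0.3
  endloop
 endfacet
 facet normal 0.802 0.540 0.257
  outer loop
   vertex 2.0 2.7 3.3
   vertex 3.2 2.2 0.6
   vertex 1.1 3.8 3.8
  endloop
 endfacet
 facet normal 0.847 0.442 0.295
  outer loop
   vertex 2.0 2.7 3.3
   vertex 2.8 1.5 2.8
   vertex 3.2 2.2 0.6
  endloop
 endfacet
 facet normal 0.284 -0.194 0.939
  outer loop
   vertex 2.0 2.7 3.3
   vertex 1.1 3.8 3.8
   vertex 0.6 2.1 3.6
  endloop
 endfacet
 facet normal 0.286 -0.200 0.937
  outer loop
   vertex 2.0 2.7 3.3
   vertex 0.6 2.1 3.6
   vertex 2.8 1.5 2.8
  endloop
 endfacet
 facet normal -0.816 -0.577 0.042
  outer loop
   vertex 1.5 0.6 0.5
   vertex 0.6 2.1 3.6
   vertex 0.9 1.5 1.2
  endloop
 endfacet
 facet normal -0.671 0.122 -0.732
  outer loop
   vertex 1.5 0.6 0.5
   vertex 0.9 1.5 1.2
   vertex 1.7 0.5 0.3
  endloop
 endfacet
 facet normal -0.098 -0.907 0.410
  outer loop
   vertex 1.5 0.6 0.5
   vertex 2.8 1.5 2.8
   vertex 0.6 2.1 3.6
  endloop
 endfacet
 facet normal -0.064 -0.917 0.395
  outer loop
   vertex 1.5 0.6 0.5
   vertex 1.7 0.5 0.3
   vertex 2.8 1.5 2.8
  endloop
 endfacet
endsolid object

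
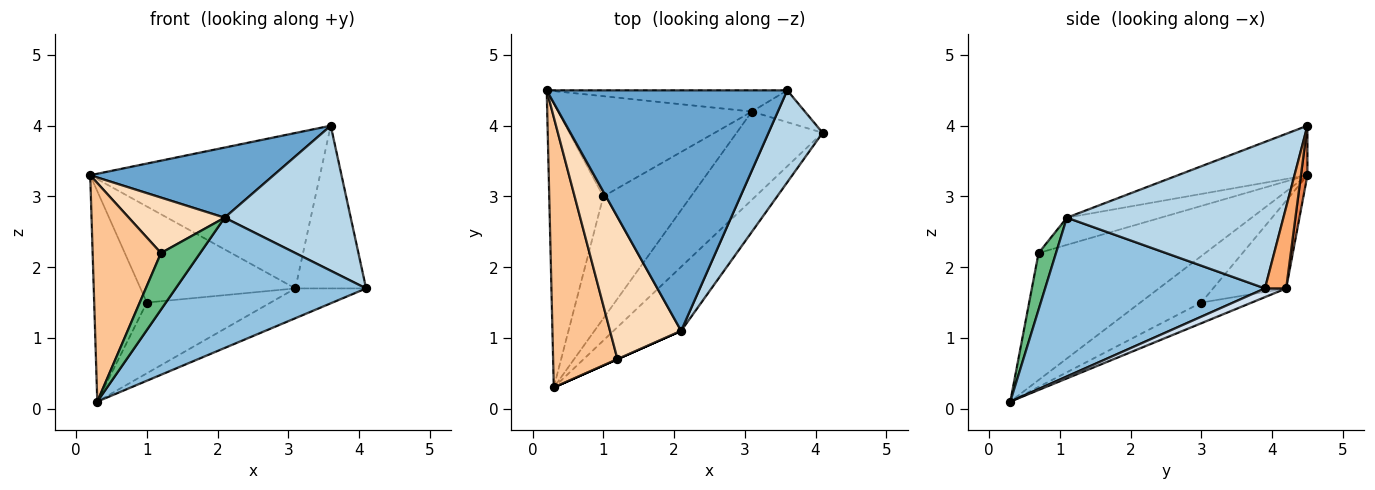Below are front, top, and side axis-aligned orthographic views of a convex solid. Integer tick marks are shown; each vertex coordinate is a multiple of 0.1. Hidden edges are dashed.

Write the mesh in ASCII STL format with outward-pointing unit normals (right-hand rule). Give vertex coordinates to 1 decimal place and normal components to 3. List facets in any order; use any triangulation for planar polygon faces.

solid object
 facet normal -0.194 -0.275 0.942
  outer loop
   vertex 2.1 1.1 2.7
   vertex 3.6 4.5 4.0
   vertex 0.2 4.5 3.3
  endloop
 endfacet
 facet normal 0.719 -0.623 -0.306
  outer loop
   vertex 2.1 1.1 2.7
   vertex 0.3 0.3 0.1
   vertex 4.1 3.9 1.7
  endloop
 endfacet
 facet normal 0.823 -0.479 0.304
  outer loop
   vertex 2.1 1.1 2.7
   vertex 4.1 3.9 1.7
   vertex 3.6 4.5 4.0
  endloop
 endfacet
 facet normal 0.096 0.318 -0.943
  outer loop
   vertex 3.1 4.2 1.7
   vertex 4.1 3.9 1.7
   vertex 0.3 0.3 0.1
  endloop
 endfacet
 facet normal 0.028 0.990 -0.135
  outer loop
   vertex 3.1 4.2 1.7
   vertex 0.2 4.5 3.3
   vertex 3.6 4.5 4.0
  endloop
 endfacet
 facet normal 0.282 0.941 -0.184
  outer loop
   vertex 3.1 4.2 1.7
   vertex 3.6 4.5 4.0
   vertex 4.1 3.9 1.7
  endloop
 endfacet
 facet normal -0.838 -0.343 0.424
  outer loop
   vertex 1.2 0.7 2.2
   vertex 0.2 4.5 3.3
   vertex 0.3 0.3 0.1
  endloop
 endfacet
 facet normal -0.335 -0.342 0.878
  outer loop
   vertex 1.2 0.7 2.2
   vertex 2.1 1.1 2.7
   vertex 0.2 4.5 3.3
  endloop
 endfacet
 facet normal 0.406 -0.914 0.000
  outer loop
   vertex 1.2 0.7 2.2
   vertex 0.3 0.3 0.1
   vertex 2.1 1.1 2.7
  endloop
 endfacet
 facet normal -0.568 0.490 -0.661
  outer loop
   vertex 1.0 3.0 1.5
   vertex 0.3 0.3 0.1
   vertex 0.2 4.5 3.3
  endloop
 endfacet
 facet normal -0.311 0.658 -0.686
  outer loop
   vertex 1.0 3.0 1.5
   vertex 0.2 4.5 3.3
   vertex 3.1 4.2 1.7
  endloop
 endfacet
 facet normal -0.200 0.491 -0.848
  outer loop
   vertex 1.0 3.0 1.5
   vertex 3.1 4.2 1.7
   vertex 0.3 0.3 0.1
  endloop
 endfacet
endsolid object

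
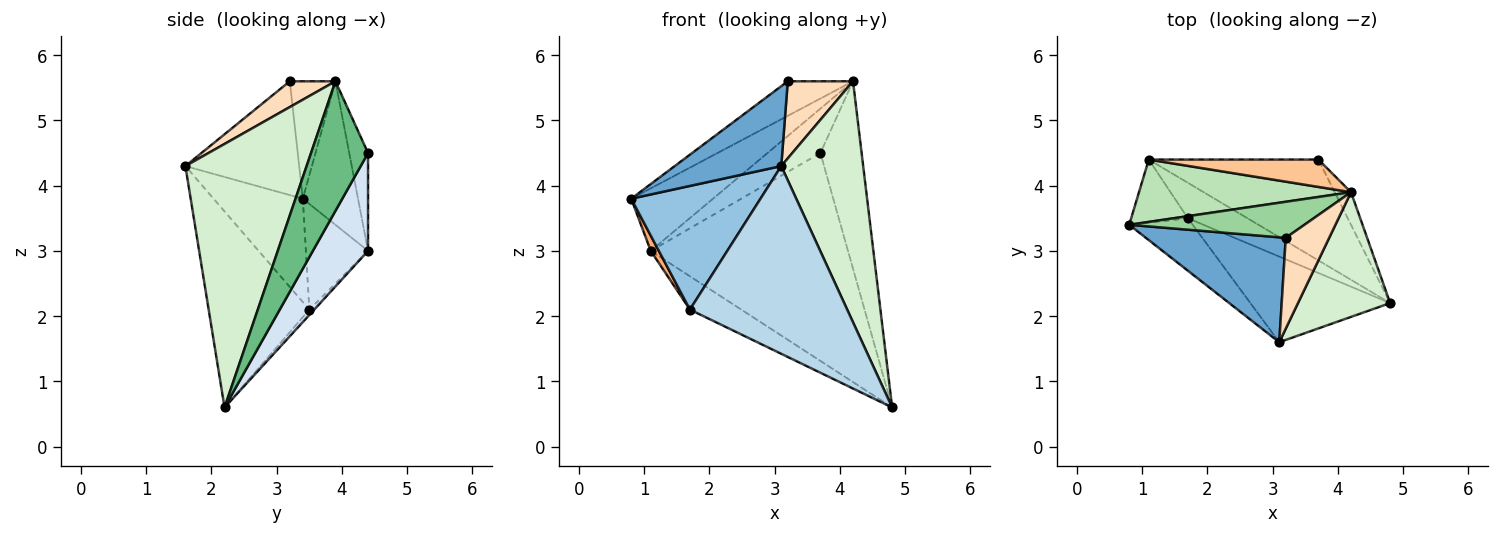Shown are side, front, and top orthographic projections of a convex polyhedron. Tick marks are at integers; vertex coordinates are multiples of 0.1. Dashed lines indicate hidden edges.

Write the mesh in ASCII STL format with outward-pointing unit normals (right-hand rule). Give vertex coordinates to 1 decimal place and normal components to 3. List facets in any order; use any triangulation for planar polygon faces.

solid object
 facet normal -0.543 -0.509 0.668
  outer loop
   vertex 3.2 3.2 5.6
   vertex 0.8 3.4 3.8
   vertex 3.1 1.6 4.3
  endloop
 endfacet
 facet normal -0.536 -0.777 -0.330
  outer loop
   vertex 1.7 3.5 2.1
   vertex 3.1 1.6 4.3
   vertex 0.8 3.4 3.8
  endloop
 endfacet
 facet normal -0.503 -0.786 -0.359
  outer loop
   vertex 1.7 3.5 2.1
   vertex 4.8 2.2 0.6
   vertex 3.1 1.6 4.3
  endloop
 endfacet
 facet normal 0.244 0.872 -0.423
  outer loop
   vertex 1.1 4.4 3.0
   vertex 3.7 4.4 4.5
   vertex 4.8 2.2 0.6
  endloop
 endfacet
 facet normal -0.065 0.684 -0.727
  outer loop
   vertex 1.1 4.4 3.0
   vertex 4.8 2.2 0.6
   vertex 1.7 3.5 2.1
  endloop
 endfacet
 facet normal -0.875 -0.113 -0.470
  outer loop
   vertex 1.1 4.4 3.0
   vertex 1.7 3.5 2.1
   vertex 0.8 3.4 3.8
  endloop
 endfacet
 facet normal -0.290 0.815 0.502
  outer loop
   vertex 4.2 3.9 5.6
   vertex 3.7 4.4 4.5
   vertex 1.1 4.4 3.0
  endloop
 endfacet
 facet normal 0.413 -0.590 0.694
  outer loop
   vertex 4.2 3.9 5.6
   vertex 3.2 3.2 5.6
   vertex 3.1 1.6 4.3
  endloop
 endfacet
 facet normal 0.806 0.583 -0.101
  outer loop
   vertex 4.2 3.9 5.6
   vertex 4.8 2.2 0.6
   vertex 3.7 4.4 4.5
  endloop
 endfacet
 facet normal -0.436 0.622 0.650
  outer loop
   vertex 4.2 3.9 5.6
   vertex 0.8 3.4 3.8
   vertex 3.2 3.2 5.6
  endloop
 endfacet
 facet normal -0.431 0.639 0.637
  outer loop
   vertex 4.2 3.9 5.6
   vertex 1.1 4.4 3.0
   vertex 0.8 3.4 3.8
  endloop
 endfacet
 facet normal 0.796 -0.538 0.278
  outer loop
   vertex 4.2 3.9 5.6
   vertex 3.1 1.6 4.3
   vertex 4.8 2.2 0.6
  endloop
 endfacet
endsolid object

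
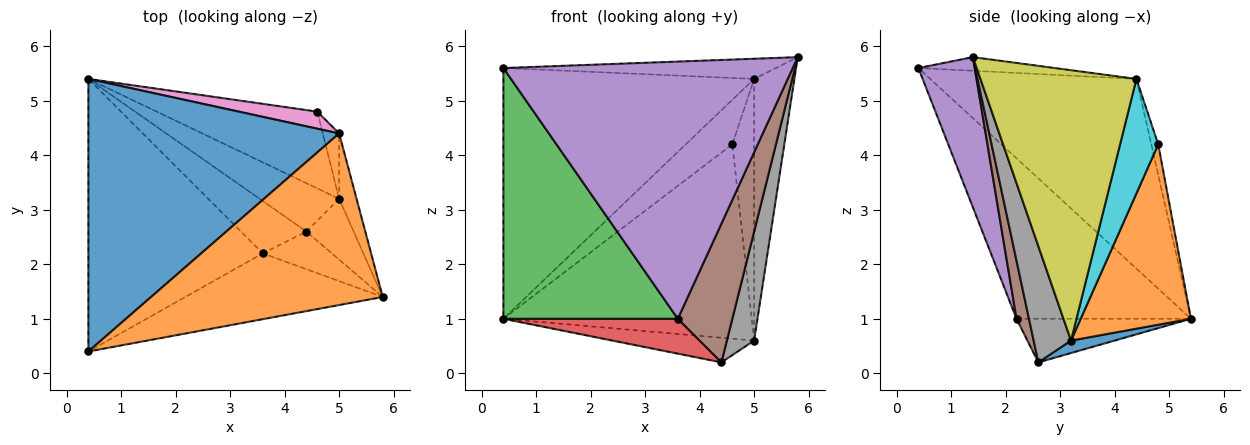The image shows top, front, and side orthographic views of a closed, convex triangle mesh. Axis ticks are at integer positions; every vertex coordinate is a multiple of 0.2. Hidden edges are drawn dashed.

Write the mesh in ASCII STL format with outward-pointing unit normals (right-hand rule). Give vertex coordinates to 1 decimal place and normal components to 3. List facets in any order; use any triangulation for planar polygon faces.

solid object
 facet normal -0.486 0.592 0.643
  outer loop
   vertex 5.0 4.4 5.4
   vertex 0.4 5.4 1.0
   vertex 0.4 0.4 5.6
  endloop
 endfacet
 facet normal -0.058 0.117 0.991
  outer loop
   vertex 5.0 4.4 5.4
   vertex 0.4 0.4 5.6
   vertex 5.8 1.4 5.8
  endloop
 endfacet
 facet normal -0.561 -0.561 -0.609
  outer loop
   vertex 3.6 2.2 1.0
   vertex 0.4 0.4 5.6
   vertex 0.4 5.4 1.0
  endloop
 endfacet
 facet normal -0.485 -0.485 -0.728
  outer loop
   vertex 3.6 2.2 1.0
   vertex 0.4 5.4 1.0
   vertex 4.4 2.6 0.2
  endloop
 endfacet
 facet normal 0.185 -0.952 -0.244
  outer loop
   vertex 3.6 2.2 1.0
   vertex 5.8 1.4 5.8
   vertex 0.4 0.4 5.6
  endloop
 endfacet
 facet normal 0.215 -0.942 -0.256
  outer loop
   vertex 3.6 2.2 1.0
   vertex 4.4 2.6 0.2
   vertex 5.8 1.4 5.8
  endloop
 endfacet
 facet normal -0.138 0.925 0.354
  outer loop
   vertex 4.6 4.8 4.2
   vertex 0.4 5.4 1.0
   vertex 5.0 4.4 5.4
  endloop
 endfacet
 facet normal 0.768 -0.560 -0.312
  outer loop
   vertex 5.0 3.2 0.6
   vertex 5.8 1.4 5.8
   vertex 4.4 2.6 0.2
  endloop
 endfacet
 facet normal 0.966 0.249 -0.062
  outer loop
   vertex 5.0 3.2 0.6
   vertex 5.0 4.4 5.4
   vertex 5.8 1.4 5.8
  endloop
 endfacet
 facet normal 0.862 0.492 -0.123
  outer loop
   vertex 5.0 3.2 0.6
   vertex 4.6 4.8 4.2
   vertex 5.0 4.4 5.4
  endloop
 endfacet
 facet normal 0.138 0.450 -0.882
  outer loop
   vertex 5.0 3.2 0.6
   vertex 4.4 2.6 0.2
   vertex 0.4 5.4 1.0
  endloop
 endfacet
 facet normal 0.382 0.860 -0.340
  outer loop
   vertex 5.0 3.2 0.6
   vertex 0.4 5.4 1.0
   vertex 4.6 4.8 4.2
  endloop
 endfacet
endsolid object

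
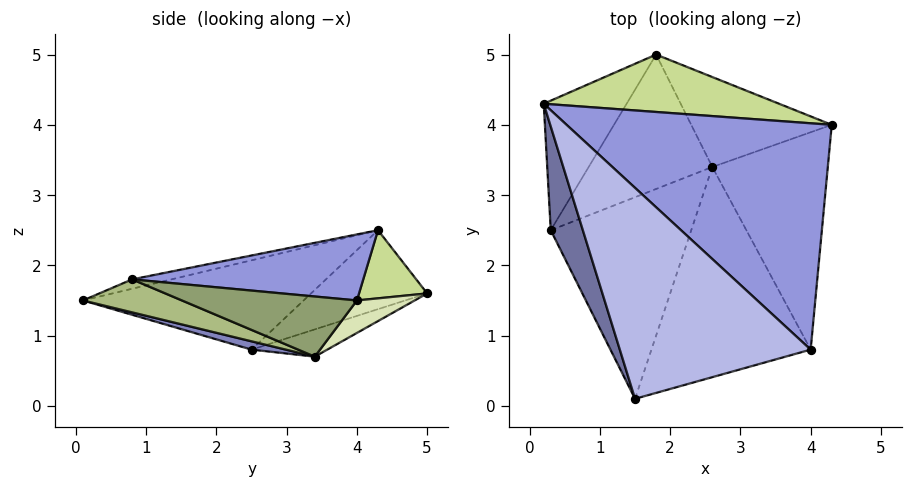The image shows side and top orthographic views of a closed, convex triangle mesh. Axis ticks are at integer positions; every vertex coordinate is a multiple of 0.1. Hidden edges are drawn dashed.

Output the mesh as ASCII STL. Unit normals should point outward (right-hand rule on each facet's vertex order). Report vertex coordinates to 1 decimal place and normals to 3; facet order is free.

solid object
 facet normal -0.882 -0.349 0.317
  outer loop
   vertex 0.3 2.5 0.8
   vertex 1.5 0.1 1.5
   vertex 0.2 4.3 2.5
  endloop
 endfacet
 facet normal 0.057 -0.253 -0.966
  outer loop
   vertex 0.3 2.5 0.8
   vertex 2.6 3.4 0.7
   vertex 1.5 0.1 1.5
  endloop
 endfacet
 facet normal 0.241 0.068 0.968
  outer loop
   vertex 4.0 0.8 1.8
   vertex 4.3 4.0 1.5
   vertex 0.2 4.3 2.5
  endloop
 endfacet
 facet normal -0.048 -0.245 0.968
  outer loop
   vertex 4.0 0.8 1.8
   vertex 0.2 4.3 2.5
   vertex 1.5 0.1 1.5
  endloop
 endfacet
 facet normal 0.458 -0.125 -0.880
  outer loop
   vertex 4.0 0.8 1.8
   vertex 2.6 3.4 0.7
   vertex 4.3 4.0 1.5
  endloop
 endfacet
 facet normal 0.194 -0.292 -0.937
  outer loop
   vertex 4.0 0.8 1.8
   vertex 1.5 0.1 1.5
   vertex 2.6 3.4 0.7
  endloop
 endfacet
 facet normal 0.239 0.514 0.824
  outer loop
   vertex 1.8 5.0 1.6
   vertex 0.2 4.3 2.5
   vertex 4.3 4.0 1.5
  endloop
 endfacet
 facet normal 0.188 0.551 -0.813
  outer loop
   vertex 1.8 5.0 1.6
   vertex 4.3 4.0 1.5
   vertex 2.6 3.4 0.7
  endloop
 endfacet
 facet normal -0.579 0.542 -0.608
  outer loop
   vertex 1.8 5.0 1.6
   vertex 0.3 2.5 0.8
   vertex 0.2 4.3 2.5
  endloop
 endfacet
 facet normal -0.197 0.404 -0.893
  outer loop
   vertex 1.8 5.0 1.6
   vertex 2.6 3.4 0.7
   vertex 0.3 2.5 0.8
  endloop
 endfacet
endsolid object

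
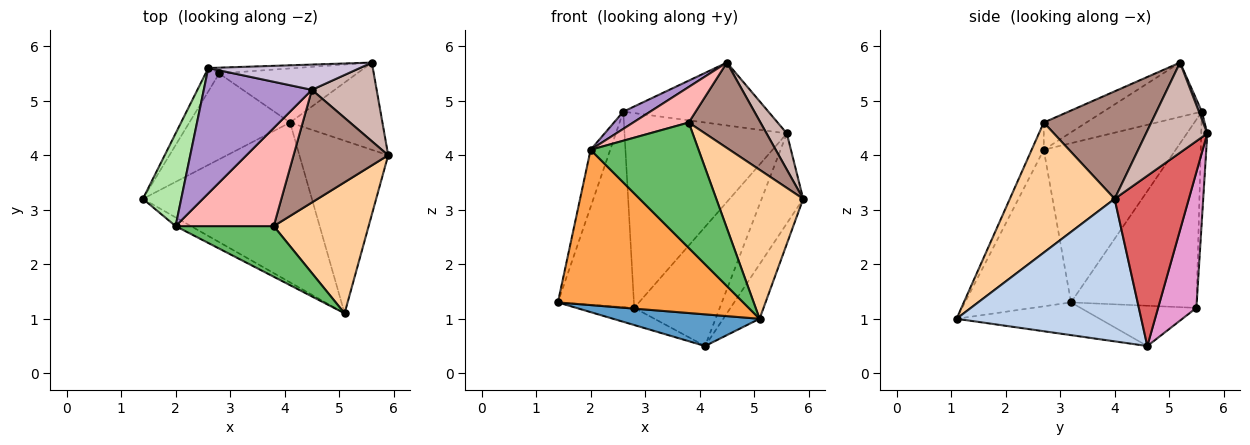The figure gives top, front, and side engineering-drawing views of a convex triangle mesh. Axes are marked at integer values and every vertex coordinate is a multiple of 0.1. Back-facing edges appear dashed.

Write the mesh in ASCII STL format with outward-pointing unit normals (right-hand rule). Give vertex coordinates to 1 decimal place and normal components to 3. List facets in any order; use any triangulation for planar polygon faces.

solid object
 facet normal -0.187 -0.191 -0.964
  outer loop
   vertex 4.1 4.6 0.5
   vertex 5.1 1.1 1.0
   vertex 1.4 3.2 1.3
  endloop
 endfacet
 facet normal 0.837 0.165 -0.522
  outer loop
   vertex 4.1 4.6 0.5
   vertex 5.9 4.0 3.2
   vertex 5.1 1.1 1.0
  endloop
 endfacet
 facet normal -0.496 -0.867 -0.049
  outer loop
   vertex 2.0 2.7 4.1
   vertex 1.4 3.2 1.3
   vertex 5.1 1.1 1.0
  endloop
 endfacet
 facet normal 0.671 -0.557 0.490
  outer loop
   vertex 3.8 2.7 4.6
   vertex 5.1 1.1 1.0
   vertex 5.9 4.0 3.2
  endloop
 endfacet
 facet normal -0.103 -0.922 0.373
  outer loop
   vertex 3.8 2.7 4.6
   vertex 2.0 2.7 4.1
   vertex 5.1 1.1 1.0
  endloop
 endfacet
 facet normal -0.962 0.143 0.232
  outer loop
   vertex 2.6 5.6 4.8
   vertex 1.4 3.2 1.3
   vertex 2.0 2.7 4.1
  endloop
 endfacet
 facet normal 0.789 0.441 -0.428
  outer loop
   vertex 5.6 5.7 4.4
   vertex 5.9 4.0 3.2
   vertex 4.1 4.6 0.5
  endloop
 endfacet
 facet normal -0.253 -0.330 0.910
  outer loop
   vertex 4.5 5.2 5.7
   vertex 2.0 2.7 4.1
   vertex 3.8 2.7 4.6
  endloop
 endfacet
 facet normal -0.446 -0.122 0.887
  outer loop
   vertex 4.5 5.2 5.7
   vertex 2.6 5.6 4.8
   vertex 2.0 2.7 4.1
  endloop
 endfacet
 facet normal 0.019 0.928 0.373
  outer loop
   vertex 4.5 5.2 5.7
   vertex 5.6 5.7 4.4
   vertex 2.6 5.6 4.8
  endloop
 endfacet
 facet normal 0.671 -0.448 0.591
  outer loop
   vertex 4.5 5.2 5.7
   vertex 3.8 2.7 4.6
   vertex 5.9 4.0 3.2
  endloop
 endfacet
 facet normal 0.784 -0.260 0.564
  outer loop
   vertex 4.5 5.2 5.7
   vertex 5.9 4.0 3.2
   vertex 5.6 5.7 4.4
  endloop
 endfacet
 facet normal 0.377 0.843 -0.383
  outer loop
   vertex 2.8 5.5 1.2
   vertex 5.6 5.7 4.4
   vertex 4.1 4.6 0.5
  endloop
 endfacet
 facet normal -0.037 0.999 -0.030
  outer loop
   vertex 2.8 5.5 1.2
   vertex 2.6 5.6 4.8
   vertex 5.6 5.7 4.4
  endloop
 endfacet
 facet normal -0.365 0.183 -0.913
  outer loop
   vertex 2.8 5.5 1.2
   vertex 4.1 4.6 0.5
   vertex 1.4 3.2 1.3
  endloop
 endfacet
 facet normal -0.854 0.517 -0.062
  outer loop
   vertex 2.8 5.5 1.2
   vertex 1.4 3.2 1.3
   vertex 2.6 5.6 4.8
  endloop
 endfacet
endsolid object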